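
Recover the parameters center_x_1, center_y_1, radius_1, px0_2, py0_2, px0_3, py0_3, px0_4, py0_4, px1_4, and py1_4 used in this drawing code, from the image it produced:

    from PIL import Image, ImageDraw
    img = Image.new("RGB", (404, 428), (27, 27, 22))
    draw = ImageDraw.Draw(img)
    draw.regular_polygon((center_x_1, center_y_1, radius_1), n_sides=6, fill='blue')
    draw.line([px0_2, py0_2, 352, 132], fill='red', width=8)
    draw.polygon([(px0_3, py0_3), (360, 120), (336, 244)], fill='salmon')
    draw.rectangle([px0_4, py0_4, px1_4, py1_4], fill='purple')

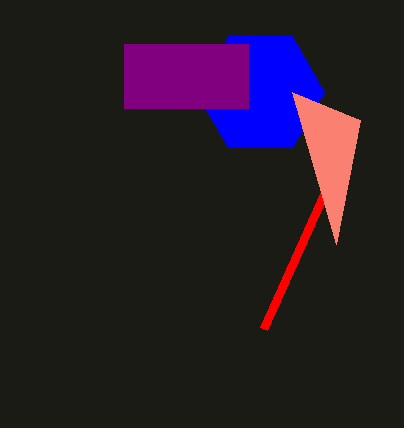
center_x_1 = 260, center_y_1 = 92, radius_1 = 64, px0_2 = 264, py0_2 = 328, px0_3 = 292, py0_3 = 92, px0_4 = 124, py0_4 = 44, px1_4 = 248, py1_4 = 108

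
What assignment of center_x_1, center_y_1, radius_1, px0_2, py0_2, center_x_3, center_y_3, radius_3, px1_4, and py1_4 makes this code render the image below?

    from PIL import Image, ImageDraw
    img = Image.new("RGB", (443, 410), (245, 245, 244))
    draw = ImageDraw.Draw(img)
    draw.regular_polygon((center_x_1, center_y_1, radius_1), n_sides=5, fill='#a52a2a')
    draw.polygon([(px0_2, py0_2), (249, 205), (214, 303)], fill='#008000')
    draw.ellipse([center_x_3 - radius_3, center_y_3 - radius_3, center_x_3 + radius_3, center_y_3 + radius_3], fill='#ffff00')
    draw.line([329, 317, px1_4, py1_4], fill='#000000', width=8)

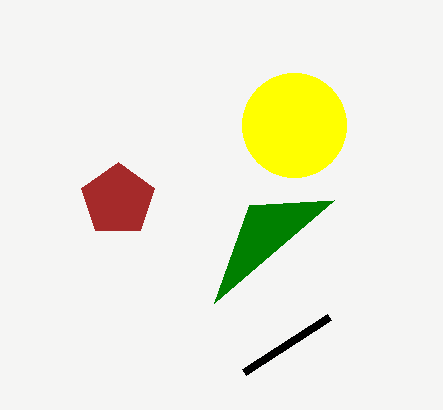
center_x_1 = 118, center_y_1 = 200, radius_1 = 38, px0_2 = 334, py0_2 = 200, center_x_3 = 294, center_y_3 = 125, radius_3 = 52, px1_4 = 244, py1_4 = 372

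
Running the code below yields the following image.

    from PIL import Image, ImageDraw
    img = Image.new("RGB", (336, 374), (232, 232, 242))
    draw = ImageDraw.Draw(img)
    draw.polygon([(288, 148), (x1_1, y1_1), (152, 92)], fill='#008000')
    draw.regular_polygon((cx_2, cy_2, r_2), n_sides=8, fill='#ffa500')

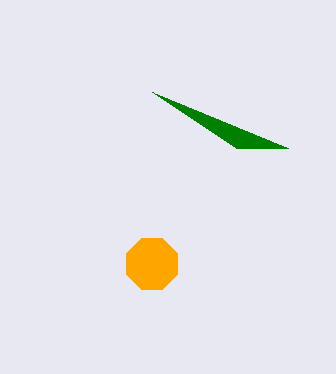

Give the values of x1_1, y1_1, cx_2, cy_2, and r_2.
x1_1 = 236, y1_1 = 148, cx_2 = 152, cy_2 = 264, r_2 = 28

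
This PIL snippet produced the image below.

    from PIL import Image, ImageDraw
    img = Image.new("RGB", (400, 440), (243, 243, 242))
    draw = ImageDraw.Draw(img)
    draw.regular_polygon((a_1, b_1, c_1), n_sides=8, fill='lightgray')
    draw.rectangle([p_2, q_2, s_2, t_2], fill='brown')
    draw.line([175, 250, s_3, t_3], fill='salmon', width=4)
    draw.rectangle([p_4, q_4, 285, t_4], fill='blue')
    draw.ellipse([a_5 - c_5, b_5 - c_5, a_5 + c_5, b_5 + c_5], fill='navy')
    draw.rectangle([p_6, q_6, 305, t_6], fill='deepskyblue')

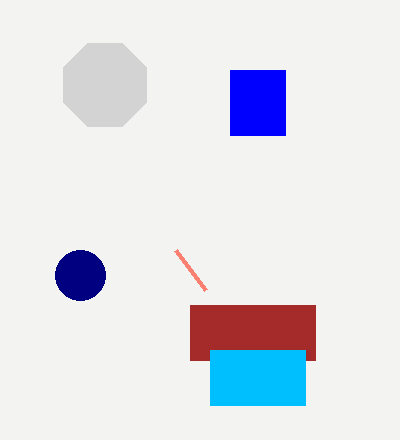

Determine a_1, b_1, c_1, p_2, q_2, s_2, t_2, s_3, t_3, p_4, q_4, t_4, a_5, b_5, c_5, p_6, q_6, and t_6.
a_1 = 105; b_1 = 85; c_1 = 45; p_2 = 190; q_2 = 305; s_2 = 315; t_2 = 360; s_3 = 205; t_3 = 290; p_4 = 230; q_4 = 70; t_4 = 135; a_5 = 80; b_5 = 275; c_5 = 25; p_6 = 210; q_6 = 350; t_6 = 405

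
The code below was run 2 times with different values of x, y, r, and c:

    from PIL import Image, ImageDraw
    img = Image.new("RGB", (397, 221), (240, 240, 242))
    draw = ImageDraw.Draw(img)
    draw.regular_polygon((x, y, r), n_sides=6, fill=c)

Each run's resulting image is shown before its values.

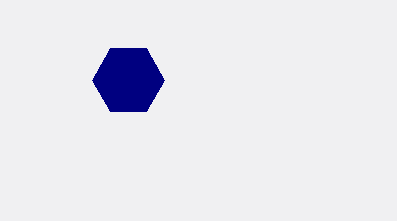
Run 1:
x = 128; y = 80; r = 36; c = 'navy'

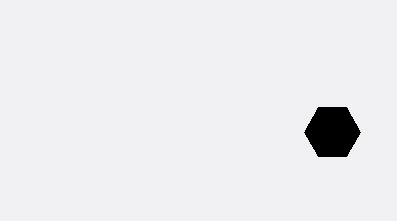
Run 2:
x = 332
y = 132
r = 28
c = 'black'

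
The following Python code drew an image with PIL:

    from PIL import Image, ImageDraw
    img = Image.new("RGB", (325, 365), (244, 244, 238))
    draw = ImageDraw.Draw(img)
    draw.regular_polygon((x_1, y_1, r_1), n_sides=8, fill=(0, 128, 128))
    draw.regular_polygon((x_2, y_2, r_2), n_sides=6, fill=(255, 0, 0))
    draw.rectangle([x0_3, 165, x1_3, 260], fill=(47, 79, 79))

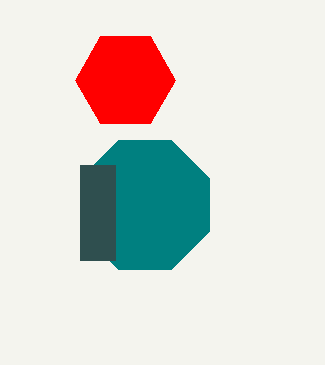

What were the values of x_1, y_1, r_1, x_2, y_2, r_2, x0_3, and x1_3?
x_1 = 145
y_1 = 205
r_1 = 70
x_2 = 125
y_2 = 80
r_2 = 50
x0_3 = 80
x1_3 = 115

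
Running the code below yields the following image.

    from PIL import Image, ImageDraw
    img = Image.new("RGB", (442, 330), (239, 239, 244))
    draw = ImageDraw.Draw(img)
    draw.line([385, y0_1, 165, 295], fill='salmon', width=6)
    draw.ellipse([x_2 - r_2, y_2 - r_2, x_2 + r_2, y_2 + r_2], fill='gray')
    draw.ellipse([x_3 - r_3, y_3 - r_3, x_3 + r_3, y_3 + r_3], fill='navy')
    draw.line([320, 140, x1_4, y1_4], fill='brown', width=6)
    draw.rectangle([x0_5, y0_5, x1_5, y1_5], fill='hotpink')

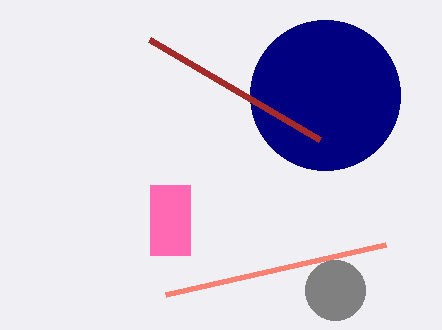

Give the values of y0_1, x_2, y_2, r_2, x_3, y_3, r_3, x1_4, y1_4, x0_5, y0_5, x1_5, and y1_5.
y0_1 = 245
x_2 = 335
y_2 = 290
r_2 = 30
x_3 = 325
y_3 = 95
r_3 = 75
x1_4 = 150
y1_4 = 40
x0_5 = 150
y0_5 = 185
x1_5 = 190
y1_5 = 255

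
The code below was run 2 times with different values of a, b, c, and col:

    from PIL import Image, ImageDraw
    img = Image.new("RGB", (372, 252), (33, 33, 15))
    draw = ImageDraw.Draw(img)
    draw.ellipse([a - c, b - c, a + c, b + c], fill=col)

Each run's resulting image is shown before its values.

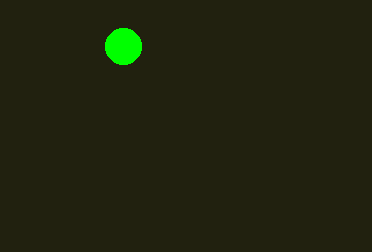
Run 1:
a = 123
b = 46
c = 18
col = 'lime'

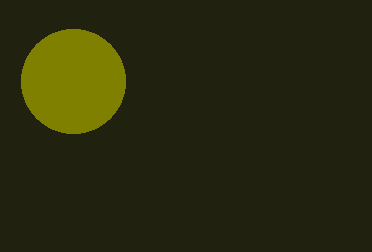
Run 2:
a = 73
b = 81
c = 52
col = 'olive'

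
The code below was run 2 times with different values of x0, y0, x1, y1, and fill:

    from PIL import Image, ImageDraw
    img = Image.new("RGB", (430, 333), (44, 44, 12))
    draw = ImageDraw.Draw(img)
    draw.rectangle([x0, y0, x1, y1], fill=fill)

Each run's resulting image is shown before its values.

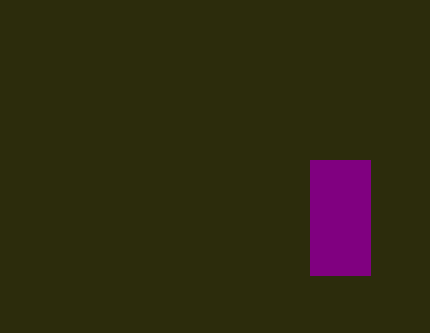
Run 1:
x0 = 310
y0 = 160
x1 = 370
y1 = 275
fill = 'purple'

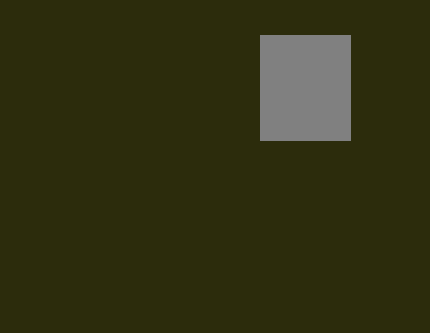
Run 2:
x0 = 260
y0 = 35
x1 = 350
y1 = 140
fill = 'gray'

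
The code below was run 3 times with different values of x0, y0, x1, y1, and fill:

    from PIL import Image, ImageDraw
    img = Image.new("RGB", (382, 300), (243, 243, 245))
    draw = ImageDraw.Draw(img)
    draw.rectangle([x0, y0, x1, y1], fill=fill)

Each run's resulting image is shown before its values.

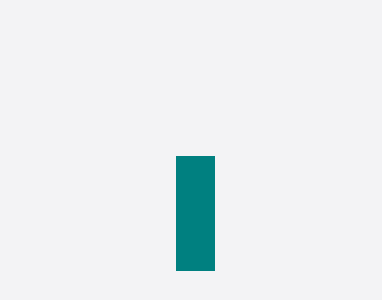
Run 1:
x0 = 176
y0 = 156
x1 = 214
y1 = 270
fill = 'teal'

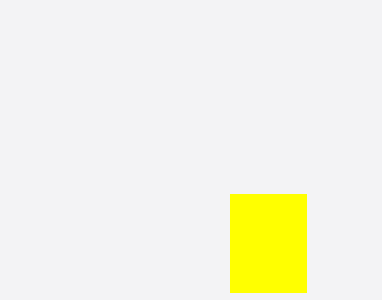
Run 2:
x0 = 230, y0 = 194, x1 = 306, y1 = 292, fill = 'yellow'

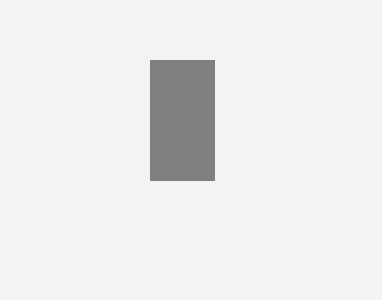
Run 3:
x0 = 150
y0 = 60
x1 = 214
y1 = 180
fill = 'gray'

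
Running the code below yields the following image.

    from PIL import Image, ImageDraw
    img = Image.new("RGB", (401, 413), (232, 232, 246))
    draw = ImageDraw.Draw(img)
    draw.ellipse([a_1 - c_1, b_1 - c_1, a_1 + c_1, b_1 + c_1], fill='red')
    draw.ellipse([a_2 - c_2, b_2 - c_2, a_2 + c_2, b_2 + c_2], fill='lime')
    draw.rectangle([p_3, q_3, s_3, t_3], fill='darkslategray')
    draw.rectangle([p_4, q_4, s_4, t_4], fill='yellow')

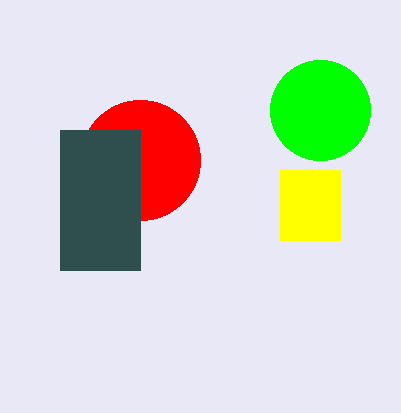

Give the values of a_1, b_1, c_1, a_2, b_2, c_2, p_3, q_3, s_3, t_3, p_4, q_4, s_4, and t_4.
a_1 = 140; b_1 = 160; c_1 = 60; a_2 = 320; b_2 = 110; c_2 = 50; p_3 = 60; q_3 = 130; s_3 = 140; t_3 = 270; p_4 = 280; q_4 = 170; s_4 = 340; t_4 = 240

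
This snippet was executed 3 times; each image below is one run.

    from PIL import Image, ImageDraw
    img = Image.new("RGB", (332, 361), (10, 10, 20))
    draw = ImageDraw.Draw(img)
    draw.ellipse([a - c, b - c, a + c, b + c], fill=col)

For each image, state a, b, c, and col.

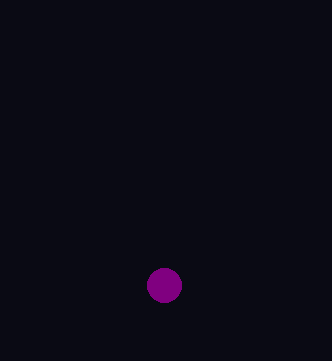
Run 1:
a = 164, b = 285, c = 17, col = 'purple'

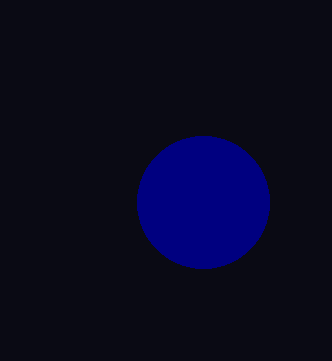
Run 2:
a = 203
b = 202
c = 66
col = 'navy'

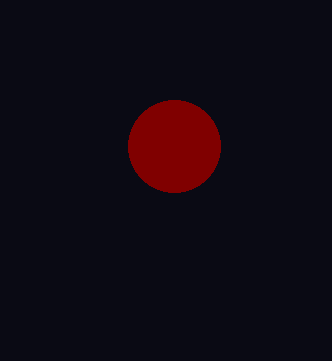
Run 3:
a = 174; b = 146; c = 46; col = 'maroon'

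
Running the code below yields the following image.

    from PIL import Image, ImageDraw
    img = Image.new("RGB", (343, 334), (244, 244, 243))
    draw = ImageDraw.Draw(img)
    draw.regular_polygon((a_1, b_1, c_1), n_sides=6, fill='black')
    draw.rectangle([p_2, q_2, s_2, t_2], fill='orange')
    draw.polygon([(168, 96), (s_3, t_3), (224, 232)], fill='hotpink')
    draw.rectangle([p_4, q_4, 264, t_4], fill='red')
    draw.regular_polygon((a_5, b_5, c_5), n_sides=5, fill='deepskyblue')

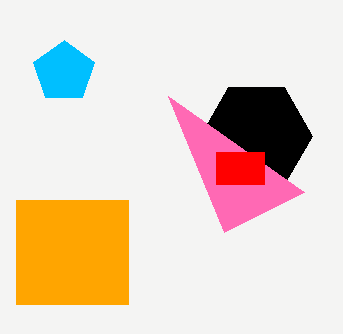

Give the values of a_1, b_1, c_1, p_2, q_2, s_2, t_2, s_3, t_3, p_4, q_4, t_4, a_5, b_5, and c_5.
a_1 = 256; b_1 = 136; c_1 = 56; p_2 = 16; q_2 = 200; s_2 = 128; t_2 = 304; s_3 = 304; t_3 = 192; p_4 = 216; q_4 = 152; t_4 = 184; a_5 = 64; b_5 = 72; c_5 = 32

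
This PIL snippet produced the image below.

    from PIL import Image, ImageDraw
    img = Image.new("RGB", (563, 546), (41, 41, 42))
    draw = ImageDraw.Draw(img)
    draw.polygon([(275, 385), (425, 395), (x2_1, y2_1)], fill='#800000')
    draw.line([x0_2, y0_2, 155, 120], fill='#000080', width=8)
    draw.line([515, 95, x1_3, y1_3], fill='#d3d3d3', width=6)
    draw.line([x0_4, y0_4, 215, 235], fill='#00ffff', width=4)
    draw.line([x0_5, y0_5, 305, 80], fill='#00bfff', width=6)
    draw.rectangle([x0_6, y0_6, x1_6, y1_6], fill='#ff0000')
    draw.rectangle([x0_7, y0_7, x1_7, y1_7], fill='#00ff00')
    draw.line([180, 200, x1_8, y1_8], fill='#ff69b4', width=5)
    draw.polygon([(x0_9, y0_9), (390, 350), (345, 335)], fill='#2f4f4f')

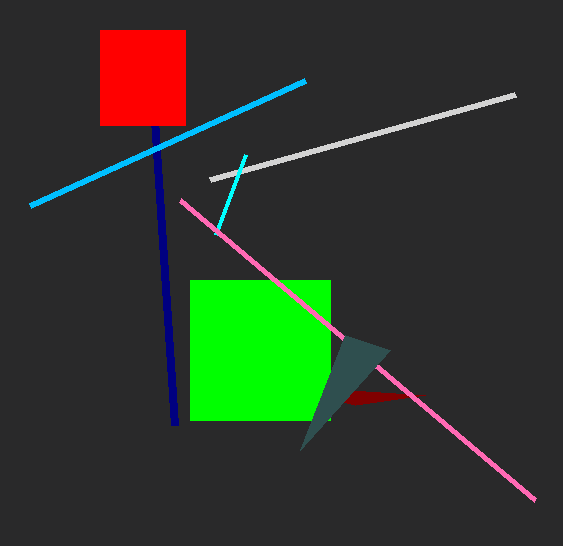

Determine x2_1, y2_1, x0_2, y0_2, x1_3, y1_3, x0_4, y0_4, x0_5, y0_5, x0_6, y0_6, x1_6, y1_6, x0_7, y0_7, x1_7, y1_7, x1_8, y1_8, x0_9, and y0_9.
x2_1 = 355, y2_1 = 405, x0_2 = 175, y0_2 = 425, x1_3 = 210, y1_3 = 180, x0_4 = 245, y0_4 = 155, x0_5 = 30, y0_5 = 205, x0_6 = 100, y0_6 = 30, x1_6 = 185, y1_6 = 125, x0_7 = 190, y0_7 = 280, x1_7 = 330, y1_7 = 420, x1_8 = 535, y1_8 = 500, x0_9 = 300, y0_9 = 450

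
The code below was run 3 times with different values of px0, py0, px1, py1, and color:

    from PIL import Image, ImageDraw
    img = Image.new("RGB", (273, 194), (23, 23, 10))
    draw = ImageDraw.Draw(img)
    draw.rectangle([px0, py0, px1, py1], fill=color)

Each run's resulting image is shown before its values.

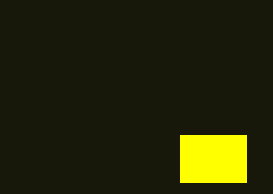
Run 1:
px0 = 180, py0 = 135, px1 = 246, py1 = 182, color = 'yellow'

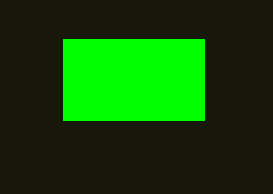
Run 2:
px0 = 63, py0 = 39, px1 = 204, py1 = 120, color = 'lime'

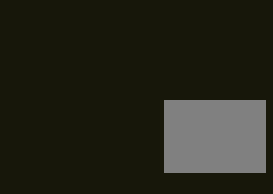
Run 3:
px0 = 164; py0 = 100; px1 = 265; py1 = 172; color = 'gray'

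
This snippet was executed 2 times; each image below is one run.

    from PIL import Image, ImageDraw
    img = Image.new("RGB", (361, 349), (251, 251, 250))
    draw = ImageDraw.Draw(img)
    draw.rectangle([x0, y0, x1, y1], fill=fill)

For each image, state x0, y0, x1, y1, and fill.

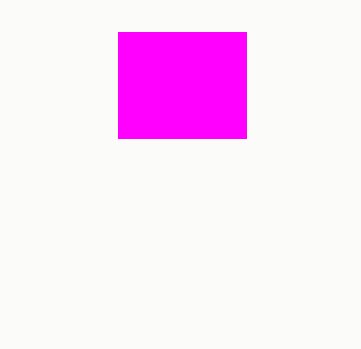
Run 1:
x0 = 118
y0 = 32
x1 = 246
y1 = 138
fill = 'magenta'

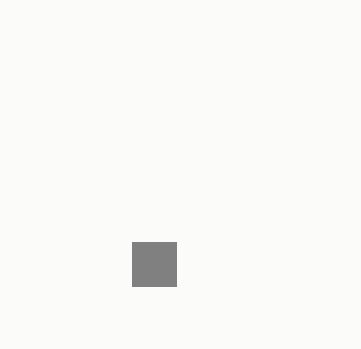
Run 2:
x0 = 132; y0 = 242; x1 = 176; y1 = 286; fill = 'gray'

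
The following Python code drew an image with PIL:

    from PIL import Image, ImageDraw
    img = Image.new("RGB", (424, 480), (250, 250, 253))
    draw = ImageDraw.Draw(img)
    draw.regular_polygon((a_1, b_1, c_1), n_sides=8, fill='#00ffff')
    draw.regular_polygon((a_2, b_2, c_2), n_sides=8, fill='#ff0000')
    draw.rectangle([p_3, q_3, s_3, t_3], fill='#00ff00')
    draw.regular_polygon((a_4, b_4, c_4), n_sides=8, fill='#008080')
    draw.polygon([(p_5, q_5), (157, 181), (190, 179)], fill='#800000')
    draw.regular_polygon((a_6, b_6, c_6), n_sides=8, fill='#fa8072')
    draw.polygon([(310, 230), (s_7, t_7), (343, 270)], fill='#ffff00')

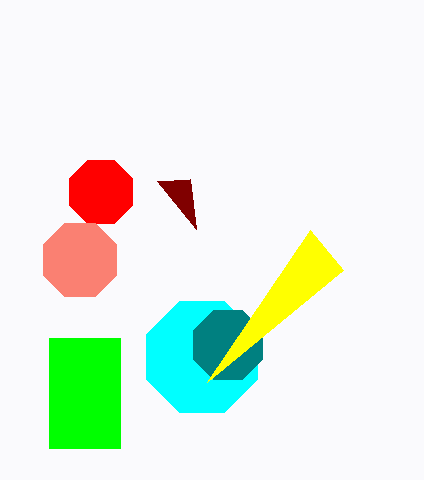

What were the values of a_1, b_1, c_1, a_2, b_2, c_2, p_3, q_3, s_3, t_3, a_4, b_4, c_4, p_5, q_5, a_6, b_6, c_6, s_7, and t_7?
a_1 = 202; b_1 = 357; c_1 = 60; a_2 = 101; b_2 = 192; c_2 = 34; p_3 = 49; q_3 = 338; s_3 = 120; t_3 = 448; a_4 = 228; b_4 = 345; c_4 = 37; p_5 = 196; q_5 = 229; a_6 = 80; b_6 = 260; c_6 = 40; s_7 = 207; t_7 = 382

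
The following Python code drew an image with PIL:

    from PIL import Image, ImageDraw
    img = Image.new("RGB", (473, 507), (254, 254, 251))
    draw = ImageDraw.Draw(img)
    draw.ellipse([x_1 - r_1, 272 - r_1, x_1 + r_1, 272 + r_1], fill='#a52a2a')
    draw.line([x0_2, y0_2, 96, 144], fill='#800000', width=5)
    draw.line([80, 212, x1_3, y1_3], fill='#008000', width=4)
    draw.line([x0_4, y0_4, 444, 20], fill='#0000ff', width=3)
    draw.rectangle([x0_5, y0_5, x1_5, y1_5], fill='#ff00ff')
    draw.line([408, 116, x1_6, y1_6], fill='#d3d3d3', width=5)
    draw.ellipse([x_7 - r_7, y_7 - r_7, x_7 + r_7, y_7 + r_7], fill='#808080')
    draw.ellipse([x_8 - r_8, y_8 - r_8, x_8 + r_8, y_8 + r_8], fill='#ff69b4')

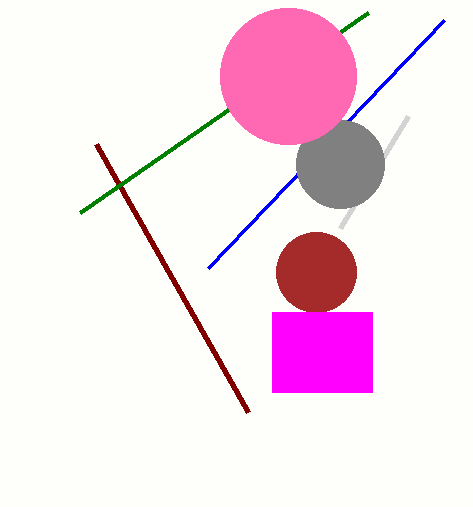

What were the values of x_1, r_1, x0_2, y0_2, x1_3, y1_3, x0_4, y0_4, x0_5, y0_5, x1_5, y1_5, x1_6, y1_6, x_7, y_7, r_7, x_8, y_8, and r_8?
x_1 = 316; r_1 = 40; x0_2 = 248; y0_2 = 412; x1_3 = 368; y1_3 = 12; x0_4 = 208; y0_4 = 268; x0_5 = 272; y0_5 = 312; x1_5 = 372; y1_5 = 392; x1_6 = 340; y1_6 = 228; x_7 = 340; y_7 = 164; r_7 = 44; x_8 = 288; y_8 = 76; r_8 = 68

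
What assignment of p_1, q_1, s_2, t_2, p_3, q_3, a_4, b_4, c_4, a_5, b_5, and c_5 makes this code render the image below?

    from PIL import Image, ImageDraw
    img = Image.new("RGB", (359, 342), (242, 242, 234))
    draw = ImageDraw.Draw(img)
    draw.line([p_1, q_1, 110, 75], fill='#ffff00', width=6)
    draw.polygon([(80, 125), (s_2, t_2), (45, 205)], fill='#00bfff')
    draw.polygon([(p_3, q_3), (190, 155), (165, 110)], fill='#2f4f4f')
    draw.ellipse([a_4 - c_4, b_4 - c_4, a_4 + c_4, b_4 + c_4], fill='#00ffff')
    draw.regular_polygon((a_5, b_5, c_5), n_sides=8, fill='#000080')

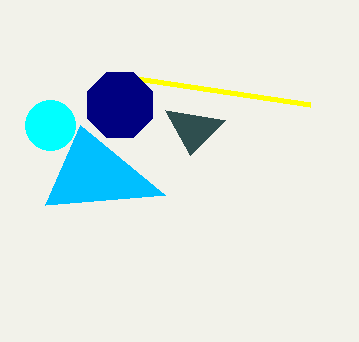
p_1 = 310; q_1 = 105; s_2 = 165; t_2 = 195; p_3 = 225; q_3 = 120; a_4 = 50; b_4 = 125; c_4 = 25; a_5 = 120; b_5 = 105; c_5 = 35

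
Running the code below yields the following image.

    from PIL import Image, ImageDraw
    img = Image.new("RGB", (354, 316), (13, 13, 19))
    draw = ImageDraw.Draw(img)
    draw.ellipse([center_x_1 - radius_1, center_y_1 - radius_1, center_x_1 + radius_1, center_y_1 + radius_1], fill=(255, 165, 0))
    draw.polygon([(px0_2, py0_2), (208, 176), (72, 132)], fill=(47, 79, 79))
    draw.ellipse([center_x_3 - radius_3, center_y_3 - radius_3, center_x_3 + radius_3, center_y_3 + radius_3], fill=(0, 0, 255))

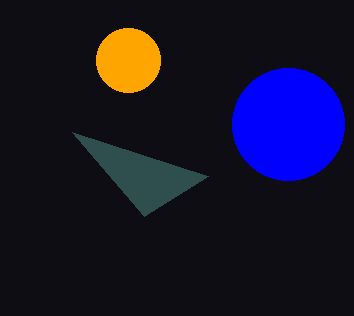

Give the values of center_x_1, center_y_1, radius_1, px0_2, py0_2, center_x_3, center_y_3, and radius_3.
center_x_1 = 128, center_y_1 = 60, radius_1 = 32, px0_2 = 144, py0_2 = 216, center_x_3 = 288, center_y_3 = 124, radius_3 = 56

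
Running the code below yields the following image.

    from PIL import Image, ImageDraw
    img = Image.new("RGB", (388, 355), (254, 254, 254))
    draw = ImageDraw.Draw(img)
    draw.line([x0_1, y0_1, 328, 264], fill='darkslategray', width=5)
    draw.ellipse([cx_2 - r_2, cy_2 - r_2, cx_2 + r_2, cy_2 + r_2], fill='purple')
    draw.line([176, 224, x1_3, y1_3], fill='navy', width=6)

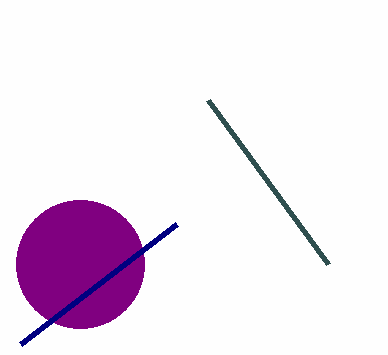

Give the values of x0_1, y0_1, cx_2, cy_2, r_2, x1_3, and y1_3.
x0_1 = 208; y0_1 = 100; cx_2 = 80; cy_2 = 264; r_2 = 64; x1_3 = 20; y1_3 = 344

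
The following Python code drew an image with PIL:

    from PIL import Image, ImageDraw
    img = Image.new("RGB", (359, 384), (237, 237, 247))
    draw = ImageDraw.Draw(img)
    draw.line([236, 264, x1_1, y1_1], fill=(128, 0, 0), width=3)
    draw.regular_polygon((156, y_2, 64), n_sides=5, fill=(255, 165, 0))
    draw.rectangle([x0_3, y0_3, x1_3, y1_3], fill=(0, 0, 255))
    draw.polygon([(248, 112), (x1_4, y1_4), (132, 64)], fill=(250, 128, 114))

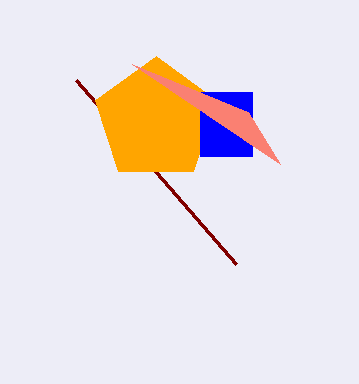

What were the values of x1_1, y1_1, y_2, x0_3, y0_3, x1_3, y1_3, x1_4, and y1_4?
x1_1 = 76
y1_1 = 80
y_2 = 120
x0_3 = 200
y0_3 = 92
x1_3 = 252
y1_3 = 156
x1_4 = 280
y1_4 = 164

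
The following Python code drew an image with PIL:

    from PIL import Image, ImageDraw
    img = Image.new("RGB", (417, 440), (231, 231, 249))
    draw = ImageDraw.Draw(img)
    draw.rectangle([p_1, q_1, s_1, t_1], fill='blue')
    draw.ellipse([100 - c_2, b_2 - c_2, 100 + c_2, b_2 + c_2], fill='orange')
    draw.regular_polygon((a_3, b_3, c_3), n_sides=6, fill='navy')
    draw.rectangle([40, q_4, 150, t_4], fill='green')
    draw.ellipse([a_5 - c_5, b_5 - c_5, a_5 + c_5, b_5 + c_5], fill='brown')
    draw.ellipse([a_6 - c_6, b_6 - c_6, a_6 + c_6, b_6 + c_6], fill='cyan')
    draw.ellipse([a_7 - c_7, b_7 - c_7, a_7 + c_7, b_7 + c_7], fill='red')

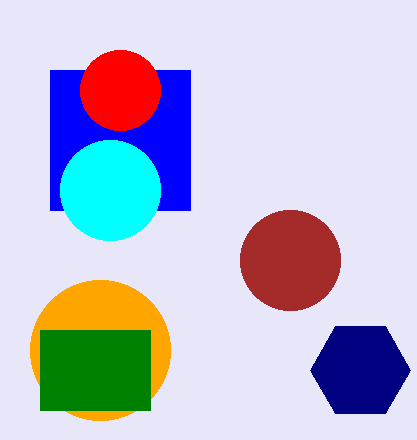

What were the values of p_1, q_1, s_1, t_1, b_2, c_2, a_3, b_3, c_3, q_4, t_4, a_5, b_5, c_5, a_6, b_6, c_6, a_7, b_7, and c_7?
p_1 = 50
q_1 = 70
s_1 = 190
t_1 = 210
b_2 = 350
c_2 = 70
a_3 = 360
b_3 = 370
c_3 = 50
q_4 = 330
t_4 = 410
a_5 = 290
b_5 = 260
c_5 = 50
a_6 = 110
b_6 = 190
c_6 = 50
a_7 = 120
b_7 = 90
c_7 = 40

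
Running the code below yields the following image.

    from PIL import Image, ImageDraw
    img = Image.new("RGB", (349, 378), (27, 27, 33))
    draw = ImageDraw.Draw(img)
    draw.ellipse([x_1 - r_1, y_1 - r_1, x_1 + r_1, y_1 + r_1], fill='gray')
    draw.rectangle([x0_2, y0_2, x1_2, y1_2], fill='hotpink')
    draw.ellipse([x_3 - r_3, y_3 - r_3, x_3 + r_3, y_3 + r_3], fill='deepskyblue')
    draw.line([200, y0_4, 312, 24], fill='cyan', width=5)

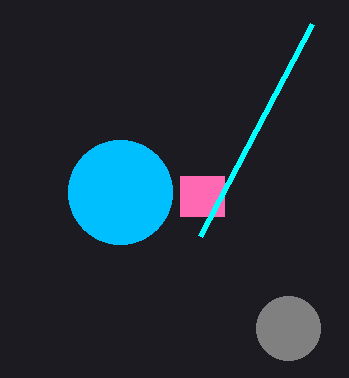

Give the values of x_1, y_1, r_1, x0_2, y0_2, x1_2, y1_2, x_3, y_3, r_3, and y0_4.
x_1 = 288
y_1 = 328
r_1 = 32
x0_2 = 180
y0_2 = 176
x1_2 = 224
y1_2 = 216
x_3 = 120
y_3 = 192
r_3 = 52
y0_4 = 236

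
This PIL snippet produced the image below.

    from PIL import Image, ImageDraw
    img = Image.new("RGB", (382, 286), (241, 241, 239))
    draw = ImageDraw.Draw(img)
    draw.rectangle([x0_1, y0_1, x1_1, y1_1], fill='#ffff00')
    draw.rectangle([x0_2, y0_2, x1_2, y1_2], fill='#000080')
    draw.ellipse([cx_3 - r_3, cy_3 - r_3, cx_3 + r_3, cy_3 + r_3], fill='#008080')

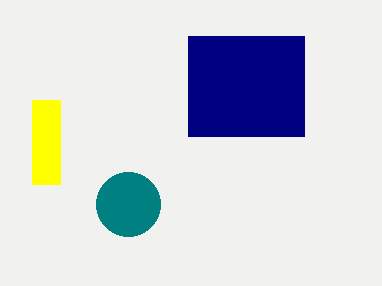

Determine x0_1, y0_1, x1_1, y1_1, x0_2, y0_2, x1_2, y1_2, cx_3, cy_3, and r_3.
x0_1 = 32; y0_1 = 100; x1_1 = 60; y1_1 = 184; x0_2 = 188; y0_2 = 36; x1_2 = 304; y1_2 = 136; cx_3 = 128; cy_3 = 204; r_3 = 32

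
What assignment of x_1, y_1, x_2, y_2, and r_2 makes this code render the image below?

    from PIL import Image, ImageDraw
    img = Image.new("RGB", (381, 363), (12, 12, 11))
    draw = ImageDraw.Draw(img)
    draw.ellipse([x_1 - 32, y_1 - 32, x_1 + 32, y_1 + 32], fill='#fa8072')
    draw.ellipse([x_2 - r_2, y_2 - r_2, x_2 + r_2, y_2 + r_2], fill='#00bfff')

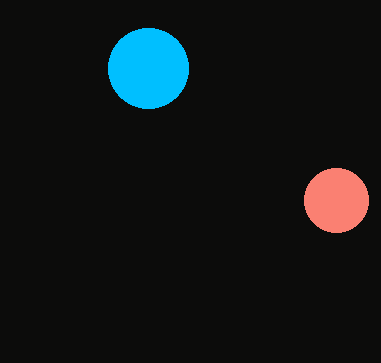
x_1 = 336, y_1 = 200, x_2 = 148, y_2 = 68, r_2 = 40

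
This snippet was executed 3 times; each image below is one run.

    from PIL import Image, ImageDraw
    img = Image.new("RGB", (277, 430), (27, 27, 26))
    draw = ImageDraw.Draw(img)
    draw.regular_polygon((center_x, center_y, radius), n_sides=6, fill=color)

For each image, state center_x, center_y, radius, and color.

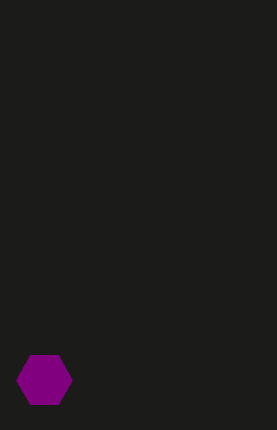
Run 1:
center_x = 44; center_y = 380; radius = 28; color = 'purple'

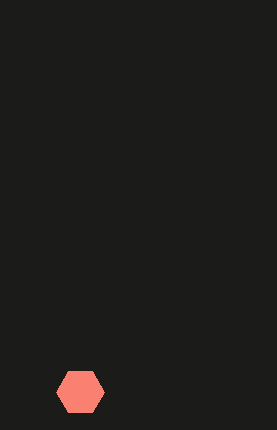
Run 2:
center_x = 80, center_y = 392, radius = 24, color = 'salmon'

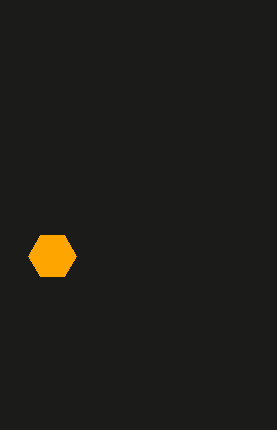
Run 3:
center_x = 52
center_y = 256
radius = 24
color = 'orange'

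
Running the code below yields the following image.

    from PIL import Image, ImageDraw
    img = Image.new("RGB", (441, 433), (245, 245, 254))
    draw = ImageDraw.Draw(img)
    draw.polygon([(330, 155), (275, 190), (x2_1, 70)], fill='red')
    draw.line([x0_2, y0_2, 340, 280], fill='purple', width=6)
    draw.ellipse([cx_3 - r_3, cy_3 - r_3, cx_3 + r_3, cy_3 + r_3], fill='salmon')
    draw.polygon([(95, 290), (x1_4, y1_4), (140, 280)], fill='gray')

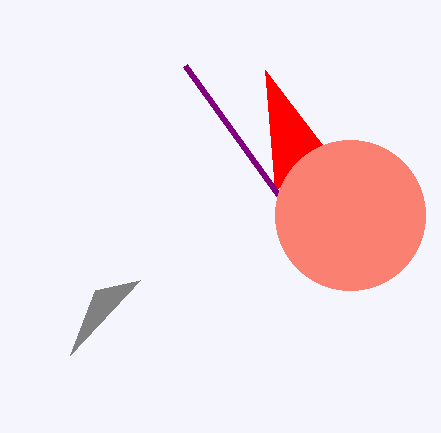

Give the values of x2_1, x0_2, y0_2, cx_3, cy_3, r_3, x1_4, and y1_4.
x2_1 = 265, x0_2 = 185, y0_2 = 65, cx_3 = 350, cy_3 = 215, r_3 = 75, x1_4 = 70, y1_4 = 355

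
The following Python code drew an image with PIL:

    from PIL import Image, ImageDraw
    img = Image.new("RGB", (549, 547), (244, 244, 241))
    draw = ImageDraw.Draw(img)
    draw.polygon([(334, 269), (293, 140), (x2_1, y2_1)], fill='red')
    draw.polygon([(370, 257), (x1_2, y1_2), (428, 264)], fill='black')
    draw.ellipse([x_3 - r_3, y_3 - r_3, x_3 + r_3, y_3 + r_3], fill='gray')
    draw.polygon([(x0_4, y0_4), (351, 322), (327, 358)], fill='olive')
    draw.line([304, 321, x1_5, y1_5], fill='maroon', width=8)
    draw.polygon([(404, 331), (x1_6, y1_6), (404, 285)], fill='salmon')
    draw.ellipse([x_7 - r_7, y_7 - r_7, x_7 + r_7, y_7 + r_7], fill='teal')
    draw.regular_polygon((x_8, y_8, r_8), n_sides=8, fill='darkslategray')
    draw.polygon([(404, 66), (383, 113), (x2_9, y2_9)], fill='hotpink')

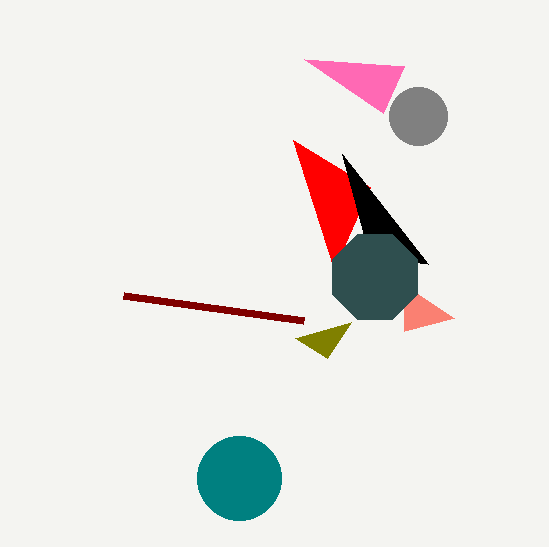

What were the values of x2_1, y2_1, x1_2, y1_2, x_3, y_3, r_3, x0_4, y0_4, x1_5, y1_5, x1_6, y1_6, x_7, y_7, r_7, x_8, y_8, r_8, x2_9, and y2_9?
x2_1 = 370, y2_1 = 187, x1_2 = 342, y1_2 = 154, x_3 = 418, y_3 = 116, r_3 = 29, x0_4 = 295, y0_4 = 338, x1_5 = 124, y1_5 = 296, x1_6 = 454, y1_6 = 318, x_7 = 239, y_7 = 478, r_7 = 42, x_8 = 375, y_8 = 277, r_8 = 46, x2_9 = 304, y2_9 = 59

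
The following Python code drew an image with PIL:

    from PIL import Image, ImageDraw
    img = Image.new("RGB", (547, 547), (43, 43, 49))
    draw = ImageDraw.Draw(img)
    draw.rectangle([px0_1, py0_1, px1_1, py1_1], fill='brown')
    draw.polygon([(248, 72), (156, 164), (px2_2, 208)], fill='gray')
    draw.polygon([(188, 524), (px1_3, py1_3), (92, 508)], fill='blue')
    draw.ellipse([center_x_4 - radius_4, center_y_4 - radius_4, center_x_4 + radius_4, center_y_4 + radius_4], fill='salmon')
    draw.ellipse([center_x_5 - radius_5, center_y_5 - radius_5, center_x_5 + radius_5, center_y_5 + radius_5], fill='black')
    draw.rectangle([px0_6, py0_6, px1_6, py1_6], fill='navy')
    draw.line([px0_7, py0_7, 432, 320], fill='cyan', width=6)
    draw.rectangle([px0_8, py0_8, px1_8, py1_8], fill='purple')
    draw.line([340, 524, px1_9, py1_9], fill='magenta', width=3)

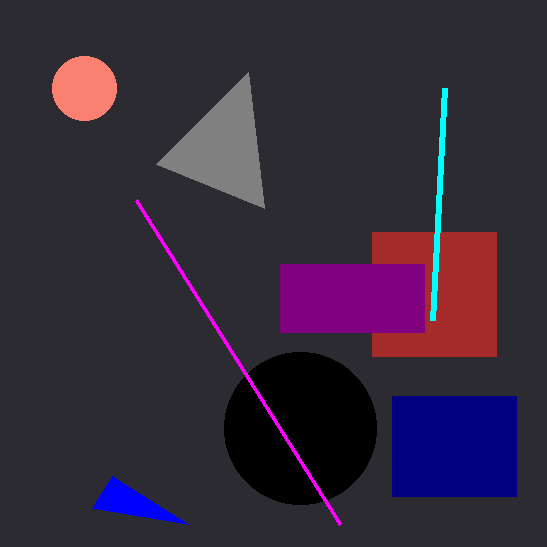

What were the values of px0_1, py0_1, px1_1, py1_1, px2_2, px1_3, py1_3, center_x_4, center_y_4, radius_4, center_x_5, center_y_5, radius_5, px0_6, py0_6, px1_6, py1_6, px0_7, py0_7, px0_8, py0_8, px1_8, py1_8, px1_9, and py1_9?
px0_1 = 372
py0_1 = 232
px1_1 = 496
py1_1 = 356
px2_2 = 264
px1_3 = 112
py1_3 = 476
center_x_4 = 84
center_y_4 = 88
radius_4 = 32
center_x_5 = 300
center_y_5 = 428
radius_5 = 76
px0_6 = 392
py0_6 = 396
px1_6 = 516
py1_6 = 496
px0_7 = 444
py0_7 = 88
px0_8 = 280
py0_8 = 264
px1_8 = 424
py1_8 = 332
px1_9 = 136
py1_9 = 200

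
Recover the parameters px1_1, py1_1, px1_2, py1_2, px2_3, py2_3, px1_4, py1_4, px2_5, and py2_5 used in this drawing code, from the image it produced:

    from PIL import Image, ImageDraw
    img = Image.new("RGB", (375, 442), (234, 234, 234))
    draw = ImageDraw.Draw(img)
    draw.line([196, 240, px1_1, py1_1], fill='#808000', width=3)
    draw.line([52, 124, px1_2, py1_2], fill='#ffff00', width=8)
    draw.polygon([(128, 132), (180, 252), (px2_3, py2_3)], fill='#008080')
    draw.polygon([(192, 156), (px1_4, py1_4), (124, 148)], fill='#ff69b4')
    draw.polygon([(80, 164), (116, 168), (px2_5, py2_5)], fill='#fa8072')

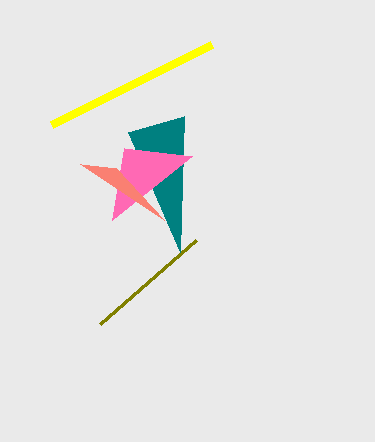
px1_1 = 100, py1_1 = 324, px1_2 = 212, py1_2 = 44, px2_3 = 184, py2_3 = 116, px1_4 = 112, py1_4 = 220, px2_5 = 164, py2_5 = 220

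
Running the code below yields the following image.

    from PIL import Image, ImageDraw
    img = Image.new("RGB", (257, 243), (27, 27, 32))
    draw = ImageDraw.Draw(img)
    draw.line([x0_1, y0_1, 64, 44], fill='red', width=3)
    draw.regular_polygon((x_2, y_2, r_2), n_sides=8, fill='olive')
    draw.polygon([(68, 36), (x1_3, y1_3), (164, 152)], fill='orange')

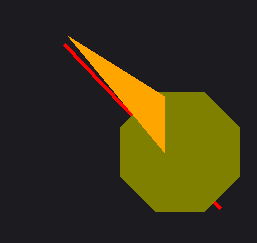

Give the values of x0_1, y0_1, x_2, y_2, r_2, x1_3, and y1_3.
x0_1 = 220; y0_1 = 208; x_2 = 180; y_2 = 152; r_2 = 64; x1_3 = 164; y1_3 = 96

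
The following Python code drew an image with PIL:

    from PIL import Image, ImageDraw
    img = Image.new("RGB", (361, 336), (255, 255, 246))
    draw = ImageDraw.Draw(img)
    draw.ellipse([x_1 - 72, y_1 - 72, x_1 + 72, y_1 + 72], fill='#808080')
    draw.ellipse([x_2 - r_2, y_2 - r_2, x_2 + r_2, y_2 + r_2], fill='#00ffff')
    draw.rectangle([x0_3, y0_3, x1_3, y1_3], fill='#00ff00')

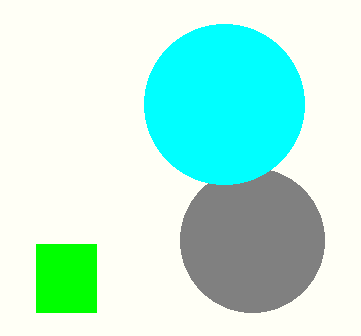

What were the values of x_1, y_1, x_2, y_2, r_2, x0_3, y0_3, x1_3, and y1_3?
x_1 = 252; y_1 = 240; x_2 = 224; y_2 = 104; r_2 = 80; x0_3 = 36; y0_3 = 244; x1_3 = 96; y1_3 = 312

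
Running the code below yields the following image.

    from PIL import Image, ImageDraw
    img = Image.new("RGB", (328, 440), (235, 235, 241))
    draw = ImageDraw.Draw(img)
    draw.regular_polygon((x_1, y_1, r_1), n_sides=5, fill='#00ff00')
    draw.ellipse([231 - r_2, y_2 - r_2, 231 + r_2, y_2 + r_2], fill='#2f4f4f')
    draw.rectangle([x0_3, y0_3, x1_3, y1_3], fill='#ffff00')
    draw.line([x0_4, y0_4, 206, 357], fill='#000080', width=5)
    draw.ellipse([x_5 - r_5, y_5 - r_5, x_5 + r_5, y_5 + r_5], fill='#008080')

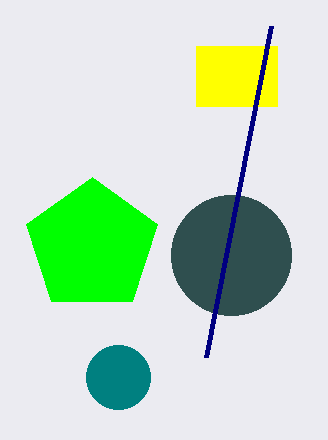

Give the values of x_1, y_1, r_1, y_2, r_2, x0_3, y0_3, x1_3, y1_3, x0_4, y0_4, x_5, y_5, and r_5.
x_1 = 92
y_1 = 246
r_1 = 69
y_2 = 255
r_2 = 60
x0_3 = 196
y0_3 = 46
x1_3 = 277
y1_3 = 106
x0_4 = 271
y0_4 = 26
x_5 = 118
y_5 = 377
r_5 = 32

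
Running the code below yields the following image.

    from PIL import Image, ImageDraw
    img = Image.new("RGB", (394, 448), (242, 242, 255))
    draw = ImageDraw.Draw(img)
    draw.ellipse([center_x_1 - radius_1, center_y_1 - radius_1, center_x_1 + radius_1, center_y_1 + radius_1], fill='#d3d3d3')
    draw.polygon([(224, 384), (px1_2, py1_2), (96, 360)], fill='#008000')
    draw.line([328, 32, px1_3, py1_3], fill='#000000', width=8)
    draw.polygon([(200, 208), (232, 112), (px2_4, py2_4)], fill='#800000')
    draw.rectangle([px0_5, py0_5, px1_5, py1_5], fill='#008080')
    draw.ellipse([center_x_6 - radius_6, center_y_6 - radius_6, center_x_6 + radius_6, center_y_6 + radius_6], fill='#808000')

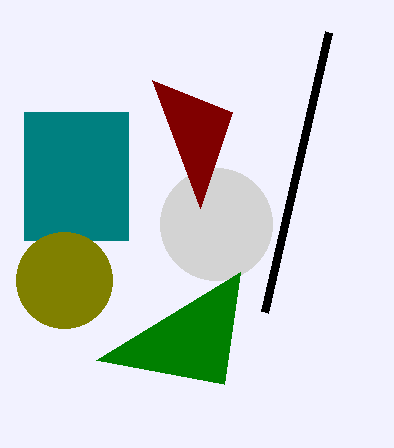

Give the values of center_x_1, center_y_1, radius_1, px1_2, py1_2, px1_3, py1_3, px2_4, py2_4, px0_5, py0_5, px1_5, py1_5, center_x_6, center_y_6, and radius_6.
center_x_1 = 216, center_y_1 = 224, radius_1 = 56, px1_2 = 240, py1_2 = 272, px1_3 = 264, py1_3 = 312, px2_4 = 152, py2_4 = 80, px0_5 = 24, py0_5 = 112, px1_5 = 128, py1_5 = 240, center_x_6 = 64, center_y_6 = 280, radius_6 = 48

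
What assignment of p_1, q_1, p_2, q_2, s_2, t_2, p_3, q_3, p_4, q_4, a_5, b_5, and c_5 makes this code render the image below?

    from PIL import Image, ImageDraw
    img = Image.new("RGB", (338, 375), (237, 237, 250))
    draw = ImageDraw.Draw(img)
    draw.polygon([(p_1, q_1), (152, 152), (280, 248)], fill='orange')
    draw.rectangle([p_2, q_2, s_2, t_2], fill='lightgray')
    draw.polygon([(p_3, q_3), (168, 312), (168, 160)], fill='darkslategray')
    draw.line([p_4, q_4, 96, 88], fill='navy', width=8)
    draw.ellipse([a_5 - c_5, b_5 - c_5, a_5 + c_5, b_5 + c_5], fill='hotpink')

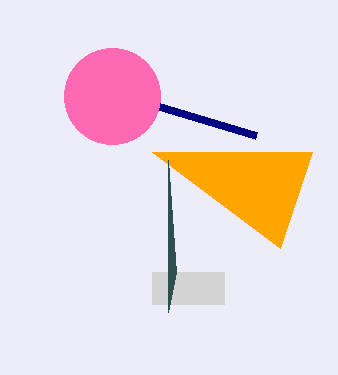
p_1 = 312
q_1 = 152
p_2 = 152
q_2 = 272
s_2 = 224
t_2 = 304
p_3 = 176
q_3 = 272
p_4 = 256
q_4 = 136
a_5 = 112
b_5 = 96
c_5 = 48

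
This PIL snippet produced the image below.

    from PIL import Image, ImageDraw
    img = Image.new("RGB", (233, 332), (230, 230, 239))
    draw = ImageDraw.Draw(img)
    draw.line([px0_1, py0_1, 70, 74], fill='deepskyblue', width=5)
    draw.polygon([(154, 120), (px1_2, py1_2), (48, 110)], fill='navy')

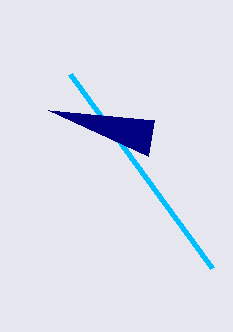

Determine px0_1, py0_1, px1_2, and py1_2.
px0_1 = 212, py0_1 = 268, px1_2 = 148, py1_2 = 156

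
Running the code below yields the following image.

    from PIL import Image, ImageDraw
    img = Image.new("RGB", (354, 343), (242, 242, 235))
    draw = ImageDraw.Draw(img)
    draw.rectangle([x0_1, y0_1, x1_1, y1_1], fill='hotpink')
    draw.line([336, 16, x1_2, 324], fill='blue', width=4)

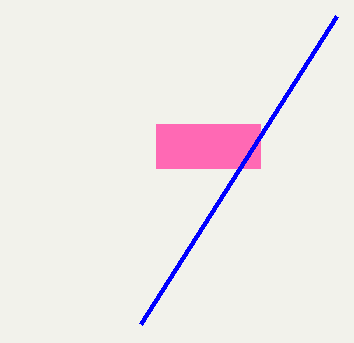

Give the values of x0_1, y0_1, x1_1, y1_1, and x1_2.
x0_1 = 156; y0_1 = 124; x1_1 = 260; y1_1 = 168; x1_2 = 140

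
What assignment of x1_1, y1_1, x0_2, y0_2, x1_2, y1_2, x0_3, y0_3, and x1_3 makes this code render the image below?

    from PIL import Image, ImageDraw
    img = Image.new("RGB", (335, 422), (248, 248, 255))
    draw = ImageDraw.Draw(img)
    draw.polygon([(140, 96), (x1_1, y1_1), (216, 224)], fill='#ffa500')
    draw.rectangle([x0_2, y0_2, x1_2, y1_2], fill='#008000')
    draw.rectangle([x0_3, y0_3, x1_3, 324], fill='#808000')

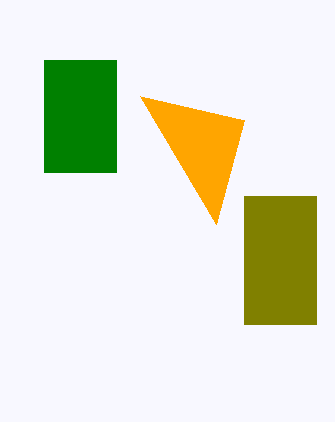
x1_1 = 244, y1_1 = 120, x0_2 = 44, y0_2 = 60, x1_2 = 116, y1_2 = 172, x0_3 = 244, y0_3 = 196, x1_3 = 316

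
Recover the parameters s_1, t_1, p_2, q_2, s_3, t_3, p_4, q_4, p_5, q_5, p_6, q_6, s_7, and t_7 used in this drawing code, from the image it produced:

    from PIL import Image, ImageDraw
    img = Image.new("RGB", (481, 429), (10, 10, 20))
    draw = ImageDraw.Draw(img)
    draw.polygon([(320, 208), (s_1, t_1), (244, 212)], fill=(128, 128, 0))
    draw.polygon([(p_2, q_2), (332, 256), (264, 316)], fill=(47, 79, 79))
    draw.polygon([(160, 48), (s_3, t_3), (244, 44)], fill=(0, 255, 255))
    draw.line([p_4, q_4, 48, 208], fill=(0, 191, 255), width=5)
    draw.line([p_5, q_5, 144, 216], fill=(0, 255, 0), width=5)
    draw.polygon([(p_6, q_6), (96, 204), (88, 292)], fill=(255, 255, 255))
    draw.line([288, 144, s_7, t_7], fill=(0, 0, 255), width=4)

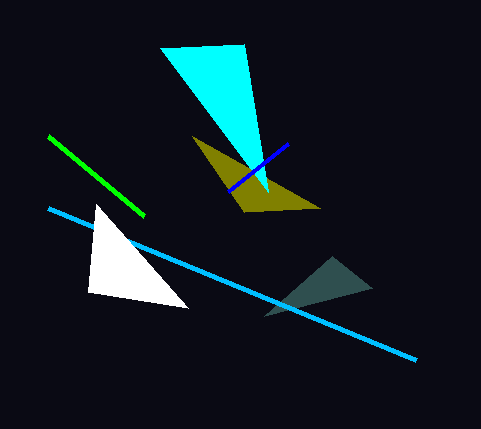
s_1 = 192, t_1 = 136, p_2 = 372, q_2 = 288, s_3 = 268, t_3 = 192, p_4 = 416, q_4 = 360, p_5 = 48, q_5 = 136, p_6 = 188, q_6 = 308, s_7 = 228, t_7 = 192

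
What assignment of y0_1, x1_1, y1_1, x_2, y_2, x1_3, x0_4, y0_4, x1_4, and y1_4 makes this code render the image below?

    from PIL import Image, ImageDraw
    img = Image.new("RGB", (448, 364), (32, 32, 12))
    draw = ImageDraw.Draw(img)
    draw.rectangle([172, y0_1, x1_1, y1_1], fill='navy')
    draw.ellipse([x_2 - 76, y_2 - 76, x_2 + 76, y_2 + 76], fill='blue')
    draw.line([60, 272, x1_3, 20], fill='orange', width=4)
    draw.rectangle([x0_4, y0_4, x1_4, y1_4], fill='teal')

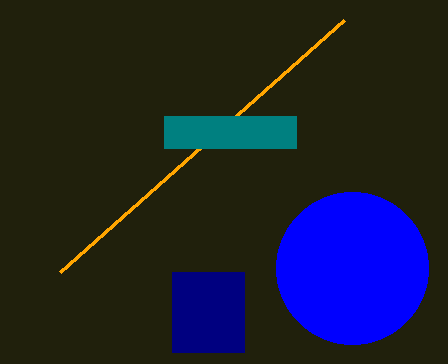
y0_1 = 272, x1_1 = 244, y1_1 = 352, x_2 = 352, y_2 = 268, x1_3 = 344, x0_4 = 164, y0_4 = 116, x1_4 = 296, y1_4 = 148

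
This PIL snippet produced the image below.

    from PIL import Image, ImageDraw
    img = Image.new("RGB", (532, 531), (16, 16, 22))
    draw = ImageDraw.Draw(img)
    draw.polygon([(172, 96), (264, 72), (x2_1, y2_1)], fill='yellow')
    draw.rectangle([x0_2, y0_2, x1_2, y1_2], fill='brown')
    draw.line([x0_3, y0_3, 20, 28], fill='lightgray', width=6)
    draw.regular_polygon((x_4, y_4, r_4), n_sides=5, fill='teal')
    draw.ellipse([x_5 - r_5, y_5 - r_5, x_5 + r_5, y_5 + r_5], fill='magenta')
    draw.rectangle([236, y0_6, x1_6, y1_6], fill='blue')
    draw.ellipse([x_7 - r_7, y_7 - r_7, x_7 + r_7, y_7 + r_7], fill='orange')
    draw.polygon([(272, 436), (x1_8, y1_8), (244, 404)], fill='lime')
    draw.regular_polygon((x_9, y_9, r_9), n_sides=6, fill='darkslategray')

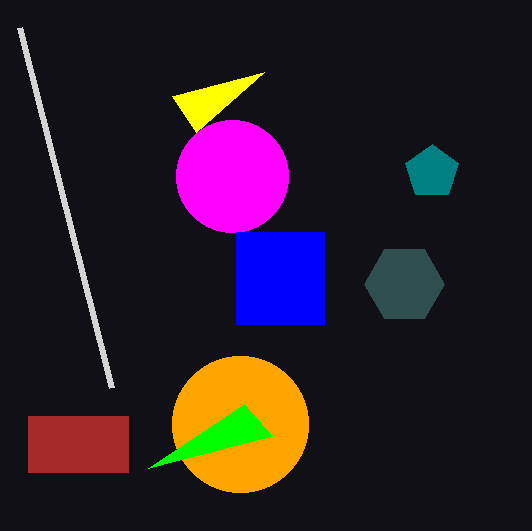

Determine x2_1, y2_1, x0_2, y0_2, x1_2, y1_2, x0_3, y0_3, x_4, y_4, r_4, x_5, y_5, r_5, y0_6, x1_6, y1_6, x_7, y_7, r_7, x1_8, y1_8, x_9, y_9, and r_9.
x2_1 = 196, y2_1 = 132, x0_2 = 28, y0_2 = 416, x1_2 = 128, y1_2 = 472, x0_3 = 112, y0_3 = 388, x_4 = 432, y_4 = 172, r_4 = 28, x_5 = 232, y_5 = 176, r_5 = 56, y0_6 = 232, x1_6 = 324, y1_6 = 324, x_7 = 240, y_7 = 424, r_7 = 68, x1_8 = 148, y1_8 = 468, x_9 = 404, y_9 = 284, r_9 = 40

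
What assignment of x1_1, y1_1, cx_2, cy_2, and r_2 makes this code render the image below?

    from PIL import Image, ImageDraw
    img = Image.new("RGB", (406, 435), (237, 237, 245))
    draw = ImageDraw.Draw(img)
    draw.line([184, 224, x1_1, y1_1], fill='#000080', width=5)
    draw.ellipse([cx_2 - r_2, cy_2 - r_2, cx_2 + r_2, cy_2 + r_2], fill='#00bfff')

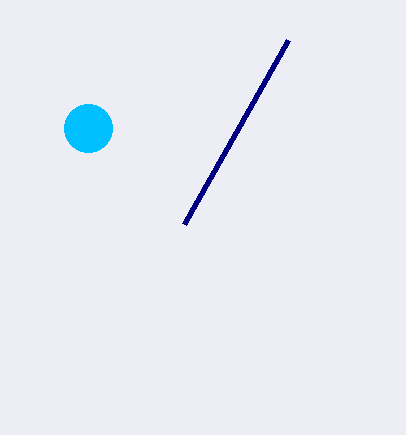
x1_1 = 288
y1_1 = 40
cx_2 = 88
cy_2 = 128
r_2 = 24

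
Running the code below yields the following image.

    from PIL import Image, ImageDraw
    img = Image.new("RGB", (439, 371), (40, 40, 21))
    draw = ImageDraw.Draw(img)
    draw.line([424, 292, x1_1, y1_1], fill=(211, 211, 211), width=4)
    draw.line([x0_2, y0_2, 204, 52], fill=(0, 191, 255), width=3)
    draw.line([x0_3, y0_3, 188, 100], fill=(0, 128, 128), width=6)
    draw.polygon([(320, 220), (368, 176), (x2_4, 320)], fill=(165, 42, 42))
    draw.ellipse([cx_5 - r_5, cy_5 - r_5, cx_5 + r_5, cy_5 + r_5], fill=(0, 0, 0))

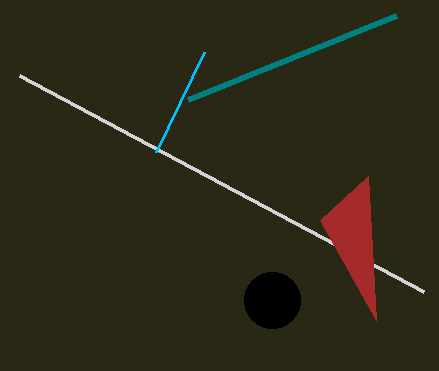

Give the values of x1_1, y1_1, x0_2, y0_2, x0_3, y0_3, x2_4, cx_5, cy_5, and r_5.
x1_1 = 20, y1_1 = 76, x0_2 = 156, y0_2 = 152, x0_3 = 396, y0_3 = 16, x2_4 = 376, cx_5 = 272, cy_5 = 300, r_5 = 28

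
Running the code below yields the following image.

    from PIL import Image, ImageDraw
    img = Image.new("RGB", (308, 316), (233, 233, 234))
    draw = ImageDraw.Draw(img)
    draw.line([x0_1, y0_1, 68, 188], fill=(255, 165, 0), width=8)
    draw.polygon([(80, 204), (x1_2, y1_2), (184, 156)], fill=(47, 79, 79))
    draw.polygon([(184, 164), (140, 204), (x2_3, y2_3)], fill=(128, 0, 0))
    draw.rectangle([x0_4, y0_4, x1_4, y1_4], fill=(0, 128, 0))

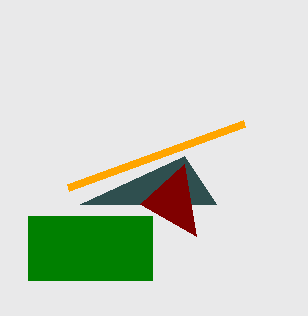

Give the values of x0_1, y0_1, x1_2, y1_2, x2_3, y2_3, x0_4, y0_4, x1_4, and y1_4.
x0_1 = 244, y0_1 = 124, x1_2 = 216, y1_2 = 204, x2_3 = 196, y2_3 = 236, x0_4 = 28, y0_4 = 216, x1_4 = 152, y1_4 = 280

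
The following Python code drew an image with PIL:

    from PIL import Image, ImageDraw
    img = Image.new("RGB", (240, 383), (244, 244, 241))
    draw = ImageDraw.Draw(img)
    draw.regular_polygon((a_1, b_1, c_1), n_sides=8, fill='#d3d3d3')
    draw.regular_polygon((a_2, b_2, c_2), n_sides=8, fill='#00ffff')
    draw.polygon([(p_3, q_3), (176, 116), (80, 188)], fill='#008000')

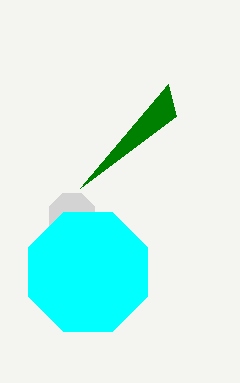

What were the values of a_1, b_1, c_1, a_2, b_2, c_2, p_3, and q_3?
a_1 = 72, b_1 = 216, c_1 = 24, a_2 = 88, b_2 = 272, c_2 = 64, p_3 = 168, q_3 = 84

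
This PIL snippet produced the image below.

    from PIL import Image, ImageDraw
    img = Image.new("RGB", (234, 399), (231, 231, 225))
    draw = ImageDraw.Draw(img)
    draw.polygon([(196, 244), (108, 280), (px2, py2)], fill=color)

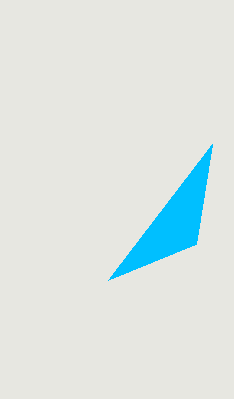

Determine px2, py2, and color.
px2 = 212
py2 = 144
color = 'deepskyblue'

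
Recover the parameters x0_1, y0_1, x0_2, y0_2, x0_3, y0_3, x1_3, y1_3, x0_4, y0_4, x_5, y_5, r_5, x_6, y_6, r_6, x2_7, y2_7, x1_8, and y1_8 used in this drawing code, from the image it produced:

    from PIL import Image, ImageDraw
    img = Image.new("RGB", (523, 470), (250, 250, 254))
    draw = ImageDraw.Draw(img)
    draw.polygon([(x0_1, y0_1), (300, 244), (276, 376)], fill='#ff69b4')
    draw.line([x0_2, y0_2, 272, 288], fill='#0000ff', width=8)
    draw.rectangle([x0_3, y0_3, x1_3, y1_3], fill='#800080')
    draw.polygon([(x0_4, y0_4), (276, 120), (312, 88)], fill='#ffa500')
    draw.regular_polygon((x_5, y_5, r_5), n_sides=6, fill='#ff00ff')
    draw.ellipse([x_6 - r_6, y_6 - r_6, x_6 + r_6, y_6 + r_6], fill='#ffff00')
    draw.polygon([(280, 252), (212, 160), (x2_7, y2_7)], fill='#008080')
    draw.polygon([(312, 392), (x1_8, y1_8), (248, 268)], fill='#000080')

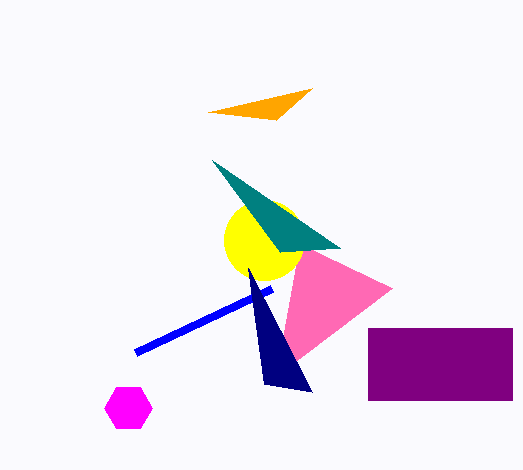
x0_1 = 392; y0_1 = 288; x0_2 = 136; y0_2 = 352; x0_3 = 368; y0_3 = 328; x1_3 = 512; y1_3 = 400; x0_4 = 208; y0_4 = 112; x_5 = 128; y_5 = 408; r_5 = 24; x_6 = 264; y_6 = 240; r_6 = 40; x2_7 = 340; y2_7 = 248; x1_8 = 264; y1_8 = 384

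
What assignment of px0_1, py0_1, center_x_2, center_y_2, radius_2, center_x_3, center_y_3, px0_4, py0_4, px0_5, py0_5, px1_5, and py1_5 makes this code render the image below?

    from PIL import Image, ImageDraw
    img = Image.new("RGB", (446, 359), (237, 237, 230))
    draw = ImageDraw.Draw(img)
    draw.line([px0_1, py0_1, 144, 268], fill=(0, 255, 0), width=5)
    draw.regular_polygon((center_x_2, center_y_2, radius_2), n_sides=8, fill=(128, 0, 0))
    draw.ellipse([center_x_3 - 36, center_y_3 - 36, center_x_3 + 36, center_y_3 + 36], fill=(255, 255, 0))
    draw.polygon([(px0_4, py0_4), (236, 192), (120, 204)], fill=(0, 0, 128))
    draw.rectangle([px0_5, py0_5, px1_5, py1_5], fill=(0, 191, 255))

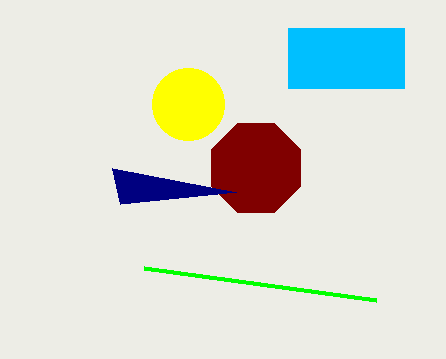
px0_1 = 376, py0_1 = 300, center_x_2 = 256, center_y_2 = 168, radius_2 = 48, center_x_3 = 188, center_y_3 = 104, px0_4 = 112, py0_4 = 168, px0_5 = 288, py0_5 = 28, px1_5 = 404, py1_5 = 88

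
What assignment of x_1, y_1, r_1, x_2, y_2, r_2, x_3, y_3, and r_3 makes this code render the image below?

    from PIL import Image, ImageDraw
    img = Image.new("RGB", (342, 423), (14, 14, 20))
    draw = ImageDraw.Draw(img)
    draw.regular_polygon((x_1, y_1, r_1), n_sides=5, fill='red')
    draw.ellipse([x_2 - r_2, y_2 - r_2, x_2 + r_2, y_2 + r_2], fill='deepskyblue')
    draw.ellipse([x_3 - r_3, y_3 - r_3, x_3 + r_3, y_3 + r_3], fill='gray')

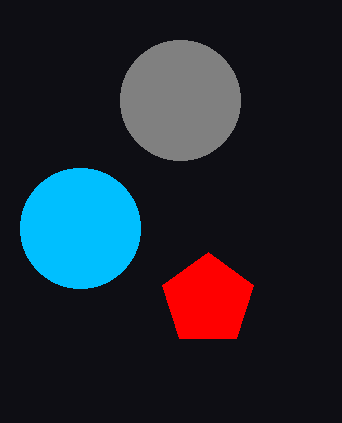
x_1 = 208, y_1 = 300, r_1 = 48, x_2 = 80, y_2 = 228, r_2 = 60, x_3 = 180, y_3 = 100, r_3 = 60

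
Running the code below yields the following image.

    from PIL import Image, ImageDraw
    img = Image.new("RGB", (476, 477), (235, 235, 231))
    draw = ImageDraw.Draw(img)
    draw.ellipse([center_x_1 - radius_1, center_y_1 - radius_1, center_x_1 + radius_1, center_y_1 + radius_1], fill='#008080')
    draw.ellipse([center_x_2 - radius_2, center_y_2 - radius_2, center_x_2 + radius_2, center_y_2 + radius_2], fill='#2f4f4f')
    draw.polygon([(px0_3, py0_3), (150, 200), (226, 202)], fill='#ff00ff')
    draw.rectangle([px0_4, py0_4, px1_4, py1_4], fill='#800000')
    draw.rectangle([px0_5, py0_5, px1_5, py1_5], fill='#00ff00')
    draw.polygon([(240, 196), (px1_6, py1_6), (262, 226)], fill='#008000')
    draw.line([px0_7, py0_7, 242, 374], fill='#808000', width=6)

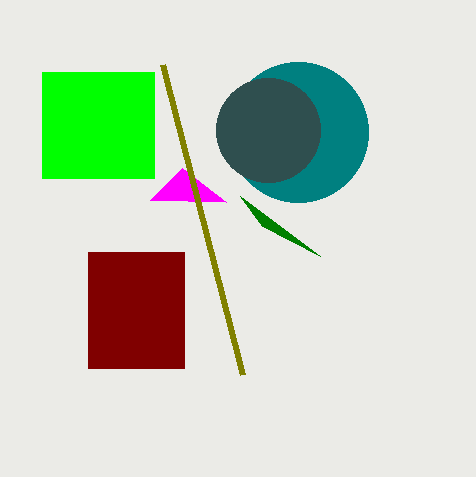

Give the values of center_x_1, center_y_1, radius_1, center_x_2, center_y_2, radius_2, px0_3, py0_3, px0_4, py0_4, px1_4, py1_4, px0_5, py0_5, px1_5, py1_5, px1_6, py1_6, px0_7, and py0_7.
center_x_1 = 298; center_y_1 = 132; radius_1 = 70; center_x_2 = 268; center_y_2 = 130; radius_2 = 52; px0_3 = 182; py0_3 = 168; px0_4 = 88; py0_4 = 252; px1_4 = 184; py1_4 = 368; px0_5 = 42; py0_5 = 72; px1_5 = 154; py1_5 = 178; px1_6 = 320; py1_6 = 256; px0_7 = 162; py0_7 = 64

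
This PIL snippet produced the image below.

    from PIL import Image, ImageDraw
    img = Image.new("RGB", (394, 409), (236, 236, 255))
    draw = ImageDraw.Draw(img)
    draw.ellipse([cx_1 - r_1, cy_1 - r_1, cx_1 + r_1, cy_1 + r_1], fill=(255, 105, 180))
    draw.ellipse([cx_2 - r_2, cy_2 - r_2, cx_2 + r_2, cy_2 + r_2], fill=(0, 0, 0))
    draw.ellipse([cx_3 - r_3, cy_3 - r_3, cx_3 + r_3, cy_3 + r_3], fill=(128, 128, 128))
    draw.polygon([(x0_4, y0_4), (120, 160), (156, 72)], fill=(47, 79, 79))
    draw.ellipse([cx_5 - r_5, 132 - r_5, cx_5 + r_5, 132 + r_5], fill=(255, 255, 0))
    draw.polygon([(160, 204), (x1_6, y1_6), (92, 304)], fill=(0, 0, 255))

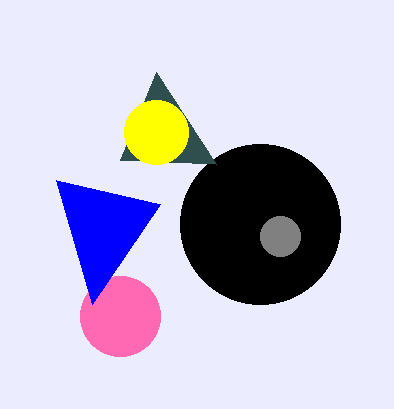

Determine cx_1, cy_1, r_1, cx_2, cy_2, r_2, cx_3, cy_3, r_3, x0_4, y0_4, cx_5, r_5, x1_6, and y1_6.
cx_1 = 120
cy_1 = 316
r_1 = 40
cx_2 = 260
cy_2 = 224
r_2 = 80
cx_3 = 280
cy_3 = 236
r_3 = 20
x0_4 = 216
y0_4 = 164
cx_5 = 156
r_5 = 32
x1_6 = 56
y1_6 = 180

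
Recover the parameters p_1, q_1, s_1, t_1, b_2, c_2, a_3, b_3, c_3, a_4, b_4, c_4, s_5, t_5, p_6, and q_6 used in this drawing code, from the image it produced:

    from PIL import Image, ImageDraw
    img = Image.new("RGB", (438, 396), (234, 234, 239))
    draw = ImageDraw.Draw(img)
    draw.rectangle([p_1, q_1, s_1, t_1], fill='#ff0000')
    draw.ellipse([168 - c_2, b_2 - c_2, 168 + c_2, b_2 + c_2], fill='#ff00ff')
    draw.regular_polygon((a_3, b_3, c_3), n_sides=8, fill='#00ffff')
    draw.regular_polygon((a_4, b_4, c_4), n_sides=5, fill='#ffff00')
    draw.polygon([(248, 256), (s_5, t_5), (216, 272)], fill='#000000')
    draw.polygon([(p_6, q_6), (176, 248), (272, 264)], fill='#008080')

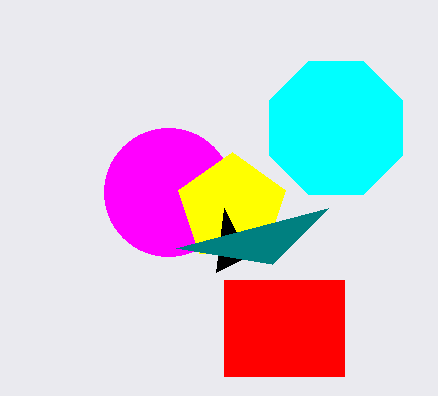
p_1 = 224, q_1 = 280, s_1 = 344, t_1 = 376, b_2 = 192, c_2 = 64, a_3 = 336, b_3 = 128, c_3 = 72, a_4 = 232, b_4 = 208, c_4 = 56, s_5 = 224, t_5 = 208, p_6 = 328, q_6 = 208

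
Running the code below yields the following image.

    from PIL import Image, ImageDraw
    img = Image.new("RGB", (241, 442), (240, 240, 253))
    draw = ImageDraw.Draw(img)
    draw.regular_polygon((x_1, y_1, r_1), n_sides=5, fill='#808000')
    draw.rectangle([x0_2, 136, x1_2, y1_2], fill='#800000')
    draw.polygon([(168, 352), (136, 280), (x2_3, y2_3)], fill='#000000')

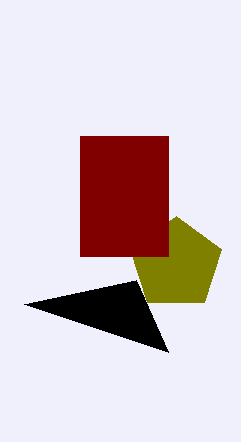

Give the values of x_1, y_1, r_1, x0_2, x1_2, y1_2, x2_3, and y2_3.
x_1 = 176
y_1 = 264
r_1 = 48
x0_2 = 80
x1_2 = 168
y1_2 = 256
x2_3 = 24
y2_3 = 304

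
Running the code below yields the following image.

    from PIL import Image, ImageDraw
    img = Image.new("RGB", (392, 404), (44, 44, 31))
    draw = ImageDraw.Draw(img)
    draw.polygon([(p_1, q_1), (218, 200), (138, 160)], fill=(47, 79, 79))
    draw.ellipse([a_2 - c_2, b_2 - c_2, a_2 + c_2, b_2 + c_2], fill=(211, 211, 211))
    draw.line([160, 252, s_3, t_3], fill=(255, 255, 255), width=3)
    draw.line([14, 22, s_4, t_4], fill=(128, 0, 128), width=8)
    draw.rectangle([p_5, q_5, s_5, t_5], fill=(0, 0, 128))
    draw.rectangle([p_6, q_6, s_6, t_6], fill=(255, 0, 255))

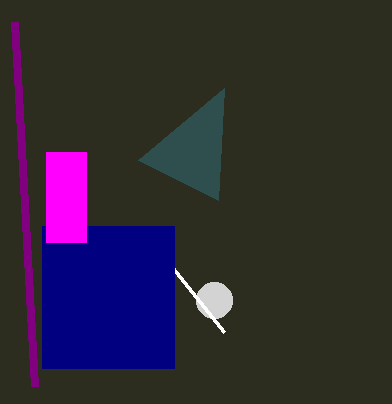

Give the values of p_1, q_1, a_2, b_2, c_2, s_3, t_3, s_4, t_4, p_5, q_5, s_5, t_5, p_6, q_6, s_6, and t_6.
p_1 = 224, q_1 = 88, a_2 = 214, b_2 = 300, c_2 = 18, s_3 = 224, t_3 = 332, s_4 = 34, t_4 = 386, p_5 = 42, q_5 = 226, s_5 = 174, t_5 = 368, p_6 = 46, q_6 = 152, s_6 = 86, t_6 = 242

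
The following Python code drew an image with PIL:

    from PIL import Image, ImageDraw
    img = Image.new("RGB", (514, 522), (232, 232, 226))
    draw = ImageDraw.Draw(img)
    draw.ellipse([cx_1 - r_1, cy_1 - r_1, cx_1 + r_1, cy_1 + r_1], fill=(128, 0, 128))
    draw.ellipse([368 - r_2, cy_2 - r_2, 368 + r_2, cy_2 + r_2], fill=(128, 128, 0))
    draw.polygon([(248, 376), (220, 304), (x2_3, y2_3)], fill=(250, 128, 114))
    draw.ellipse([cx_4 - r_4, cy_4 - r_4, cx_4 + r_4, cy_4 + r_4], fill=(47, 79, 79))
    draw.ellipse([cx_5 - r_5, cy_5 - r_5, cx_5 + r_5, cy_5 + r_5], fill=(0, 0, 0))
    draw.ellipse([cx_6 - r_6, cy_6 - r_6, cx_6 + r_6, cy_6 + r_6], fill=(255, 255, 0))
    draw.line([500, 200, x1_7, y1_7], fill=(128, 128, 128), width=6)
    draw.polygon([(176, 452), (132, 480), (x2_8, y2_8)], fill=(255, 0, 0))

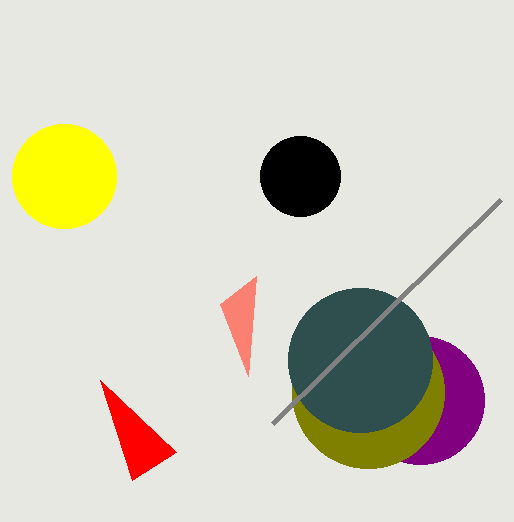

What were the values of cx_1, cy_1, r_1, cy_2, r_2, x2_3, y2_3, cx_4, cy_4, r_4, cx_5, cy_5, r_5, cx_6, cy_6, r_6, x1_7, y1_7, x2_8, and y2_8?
cx_1 = 420, cy_1 = 400, r_1 = 64, cy_2 = 392, r_2 = 76, x2_3 = 256, y2_3 = 276, cx_4 = 360, cy_4 = 360, r_4 = 72, cx_5 = 300, cy_5 = 176, r_5 = 40, cx_6 = 64, cy_6 = 176, r_6 = 52, x1_7 = 272, y1_7 = 424, x2_8 = 100, y2_8 = 380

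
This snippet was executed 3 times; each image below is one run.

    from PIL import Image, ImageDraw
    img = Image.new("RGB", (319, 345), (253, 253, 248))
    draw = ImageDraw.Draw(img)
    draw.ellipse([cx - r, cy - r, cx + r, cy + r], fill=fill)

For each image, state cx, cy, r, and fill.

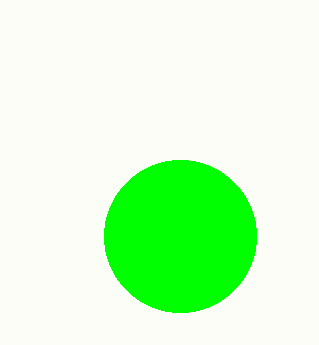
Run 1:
cx = 180; cy = 236; r = 76; fill = 'lime'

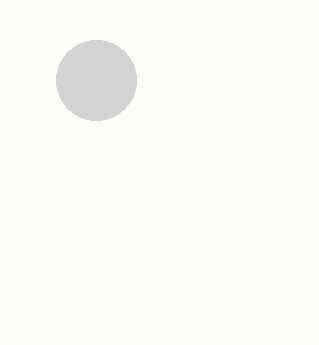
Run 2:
cx = 96; cy = 80; r = 40; fill = 'lightgray'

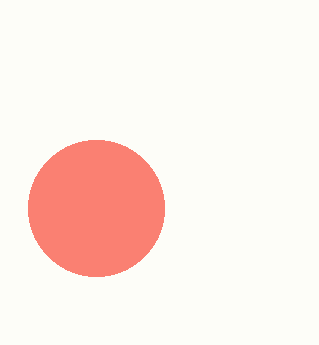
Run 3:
cx = 96
cy = 208
r = 68
fill = 'salmon'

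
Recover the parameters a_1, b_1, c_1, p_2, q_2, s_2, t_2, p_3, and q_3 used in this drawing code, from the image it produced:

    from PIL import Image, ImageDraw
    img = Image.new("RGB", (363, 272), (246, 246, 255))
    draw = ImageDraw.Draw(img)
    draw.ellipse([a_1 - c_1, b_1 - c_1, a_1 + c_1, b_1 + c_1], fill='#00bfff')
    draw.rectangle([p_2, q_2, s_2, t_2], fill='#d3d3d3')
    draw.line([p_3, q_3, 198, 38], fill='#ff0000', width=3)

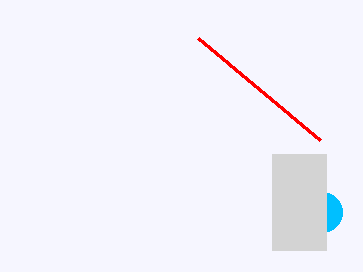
a_1 = 322, b_1 = 212, c_1 = 20, p_2 = 272, q_2 = 154, s_2 = 326, t_2 = 250, p_3 = 320, q_3 = 140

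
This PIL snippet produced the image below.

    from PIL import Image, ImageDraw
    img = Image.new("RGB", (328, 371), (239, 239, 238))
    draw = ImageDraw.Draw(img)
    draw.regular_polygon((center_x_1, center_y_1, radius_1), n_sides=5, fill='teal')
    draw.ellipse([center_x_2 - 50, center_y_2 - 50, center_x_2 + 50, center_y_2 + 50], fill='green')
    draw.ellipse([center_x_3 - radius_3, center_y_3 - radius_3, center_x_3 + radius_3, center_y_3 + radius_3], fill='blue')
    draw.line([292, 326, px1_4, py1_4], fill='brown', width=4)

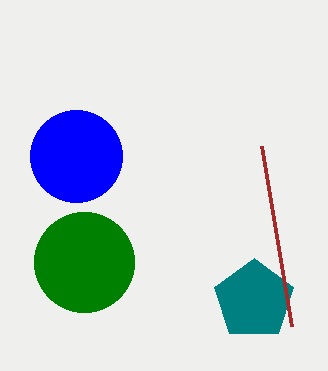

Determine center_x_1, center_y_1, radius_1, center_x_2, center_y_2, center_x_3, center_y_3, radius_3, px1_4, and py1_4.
center_x_1 = 254
center_y_1 = 300
radius_1 = 42
center_x_2 = 84
center_y_2 = 262
center_x_3 = 76
center_y_3 = 156
radius_3 = 46
px1_4 = 262
py1_4 = 146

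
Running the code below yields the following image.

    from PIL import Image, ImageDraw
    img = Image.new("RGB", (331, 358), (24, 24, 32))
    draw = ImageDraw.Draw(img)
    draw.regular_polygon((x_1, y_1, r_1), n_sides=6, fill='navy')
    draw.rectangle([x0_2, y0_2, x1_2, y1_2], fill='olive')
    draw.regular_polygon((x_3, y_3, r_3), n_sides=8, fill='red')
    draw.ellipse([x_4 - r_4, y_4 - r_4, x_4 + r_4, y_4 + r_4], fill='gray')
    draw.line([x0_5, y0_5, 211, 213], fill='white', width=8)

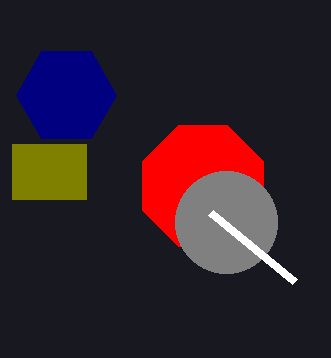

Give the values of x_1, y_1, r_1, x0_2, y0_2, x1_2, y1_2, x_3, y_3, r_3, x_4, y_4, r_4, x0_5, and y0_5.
x_1 = 66, y_1 = 95, r_1 = 50, x0_2 = 12, y0_2 = 144, x1_2 = 86, y1_2 = 199, x_3 = 203, y_3 = 186, r_3 = 65, x_4 = 226, y_4 = 222, r_4 = 51, x0_5 = 295, y0_5 = 282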